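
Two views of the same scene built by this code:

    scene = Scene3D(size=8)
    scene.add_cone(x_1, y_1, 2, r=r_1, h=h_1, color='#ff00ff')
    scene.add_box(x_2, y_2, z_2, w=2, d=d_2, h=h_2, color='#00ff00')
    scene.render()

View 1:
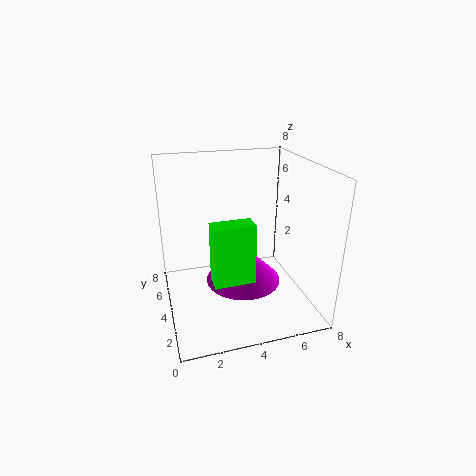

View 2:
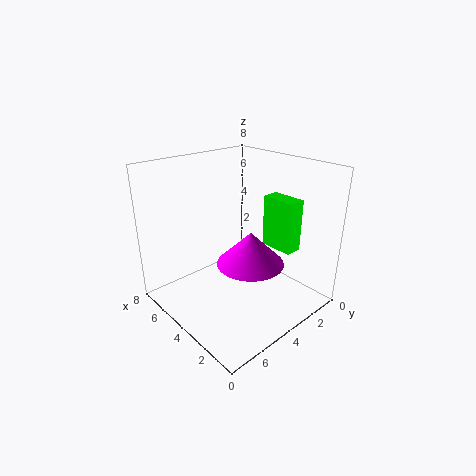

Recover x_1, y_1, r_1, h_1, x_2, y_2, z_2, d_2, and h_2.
x_1 = 4; y_1 = 3; r_1 = 2; h_1 = 2; x_2 = 2; y_2 = 1; z_2 = 3; d_2 = 1; h_2 = 3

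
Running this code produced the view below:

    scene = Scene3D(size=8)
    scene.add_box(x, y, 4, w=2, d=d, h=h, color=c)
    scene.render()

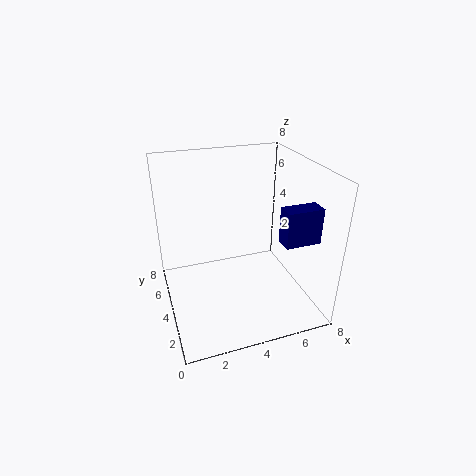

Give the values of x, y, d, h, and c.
x = 6; y = 2; d = 1; h = 2; c = 'navy'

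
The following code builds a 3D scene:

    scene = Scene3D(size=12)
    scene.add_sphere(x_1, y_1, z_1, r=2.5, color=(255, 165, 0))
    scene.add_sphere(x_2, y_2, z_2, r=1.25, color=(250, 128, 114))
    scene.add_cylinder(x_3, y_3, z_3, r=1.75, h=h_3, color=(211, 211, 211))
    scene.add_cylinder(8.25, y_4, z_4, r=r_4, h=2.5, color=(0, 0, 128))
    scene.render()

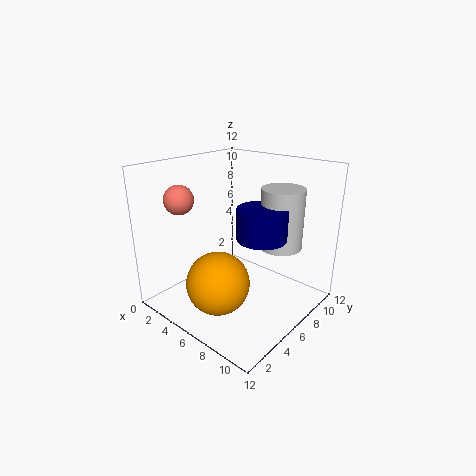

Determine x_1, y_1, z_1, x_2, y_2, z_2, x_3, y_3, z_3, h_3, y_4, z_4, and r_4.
x_1 = 6.5
y_1 = 3
z_1 = 3.25
x_2 = 1.75
y_2 = 3.5
z_2 = 9
x_3 = 8.75
y_3 = 8.25
z_3 = 5.25
h_3 = 5
y_4 = 6.25
z_4 = 6.5
r_4 = 2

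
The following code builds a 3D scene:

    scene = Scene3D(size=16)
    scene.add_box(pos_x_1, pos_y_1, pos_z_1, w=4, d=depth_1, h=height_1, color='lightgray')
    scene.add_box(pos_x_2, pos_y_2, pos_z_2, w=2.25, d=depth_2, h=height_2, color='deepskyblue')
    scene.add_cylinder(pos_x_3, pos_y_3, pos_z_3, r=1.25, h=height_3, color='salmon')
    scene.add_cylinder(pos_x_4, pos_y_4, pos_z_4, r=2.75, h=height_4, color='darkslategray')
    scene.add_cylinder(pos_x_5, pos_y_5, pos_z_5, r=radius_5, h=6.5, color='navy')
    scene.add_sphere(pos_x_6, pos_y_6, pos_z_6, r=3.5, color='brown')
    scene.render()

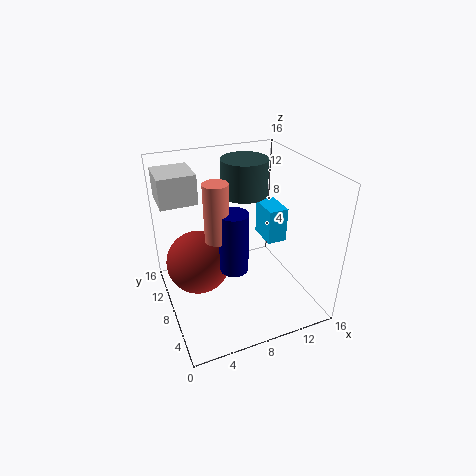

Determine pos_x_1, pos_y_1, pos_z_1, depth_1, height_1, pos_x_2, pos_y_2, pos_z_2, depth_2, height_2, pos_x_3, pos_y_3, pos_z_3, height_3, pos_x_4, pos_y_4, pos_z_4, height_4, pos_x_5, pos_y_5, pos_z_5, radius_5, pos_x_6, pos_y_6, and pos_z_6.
pos_x_1 = 0.25
pos_y_1 = 9.75
pos_z_1 = 12
depth_1 = 4.25
height_1 = 3.25
pos_x_2 = 11.5
pos_y_2 = 7.25
pos_z_2 = 6.75
depth_2 = 3.5
height_2 = 4
pos_x_3 = 5
pos_y_3 = 6.25
pos_z_3 = 9.5
height_3 = 6
pos_x_4 = 10.5
pos_y_4 = 12
pos_z_4 = 11.25
height_4 = 4.25
pos_x_5 = 6.5
pos_y_5 = 5.5
pos_z_5 = 6
radius_5 = 1.5
pos_x_6 = 3.5
pos_y_6 = 8.75
pos_z_6 = 5.5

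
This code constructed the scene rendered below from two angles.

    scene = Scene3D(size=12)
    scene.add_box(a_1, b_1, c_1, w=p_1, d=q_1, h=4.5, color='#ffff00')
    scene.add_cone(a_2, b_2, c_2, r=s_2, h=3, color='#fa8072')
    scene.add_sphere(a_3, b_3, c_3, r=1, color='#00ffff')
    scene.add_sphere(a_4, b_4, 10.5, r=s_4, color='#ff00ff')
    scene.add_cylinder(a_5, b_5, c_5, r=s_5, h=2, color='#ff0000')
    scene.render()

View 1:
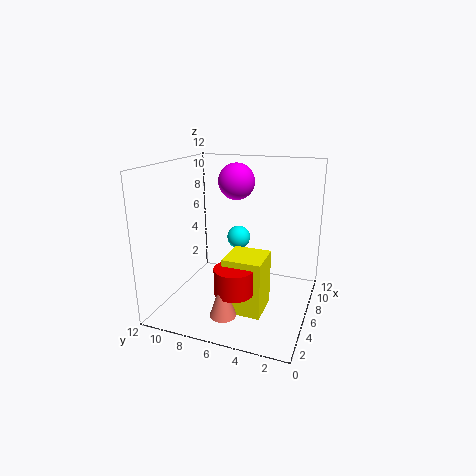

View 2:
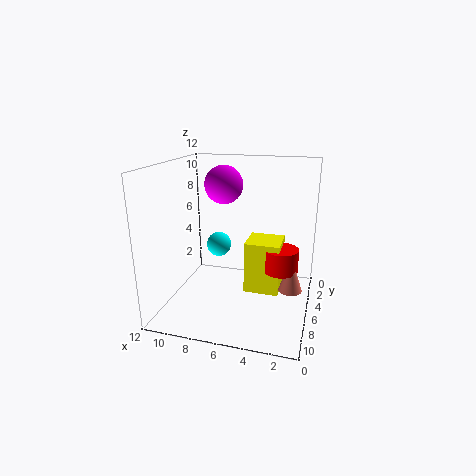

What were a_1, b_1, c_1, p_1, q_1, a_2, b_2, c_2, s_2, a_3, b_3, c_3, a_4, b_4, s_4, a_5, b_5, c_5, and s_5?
a_1 = 2.5; b_1 = 3; c_1 = 1; p_1 = 3; q_1 = 3; a_2 = 1.5; b_2 = 5.5; c_2 = 1.5; s_2 = 1; a_3 = 7.5; b_3 = 6.5; c_3 = 5.5; a_4 = 7; b_4 = 6.5; s_4 = 1.5; a_5 = 2.5; b_5 = 5; c_5 = 3; s_5 = 1.5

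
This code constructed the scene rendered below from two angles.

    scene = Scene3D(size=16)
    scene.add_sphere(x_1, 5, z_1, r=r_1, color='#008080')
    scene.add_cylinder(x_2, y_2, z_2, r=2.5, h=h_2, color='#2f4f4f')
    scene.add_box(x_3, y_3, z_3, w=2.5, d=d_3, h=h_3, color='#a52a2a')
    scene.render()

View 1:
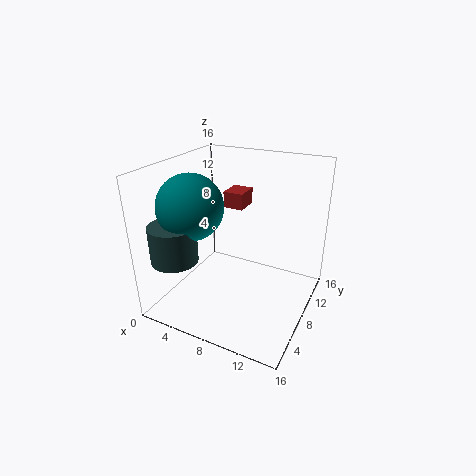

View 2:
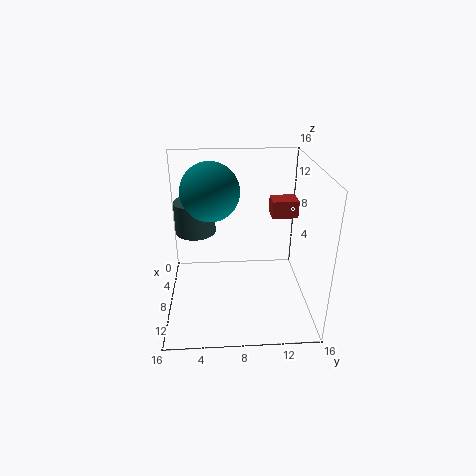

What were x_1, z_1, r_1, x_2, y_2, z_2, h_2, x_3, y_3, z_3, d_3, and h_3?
x_1 = 4; z_1 = 12; r_1 = 3.5; x_2 = 3; y_2 = 3; z_2 = 6.5; h_2 = 4; x_3 = 4; y_3 = 12; z_3 = 9.5; d_3 = 3; h_3 = 2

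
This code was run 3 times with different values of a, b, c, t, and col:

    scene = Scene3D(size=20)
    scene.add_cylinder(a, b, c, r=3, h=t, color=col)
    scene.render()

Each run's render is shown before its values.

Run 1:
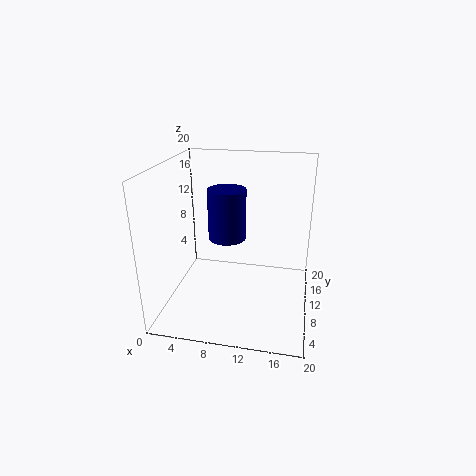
a = 7
b = 16
c = 7
t = 8
col = 'navy'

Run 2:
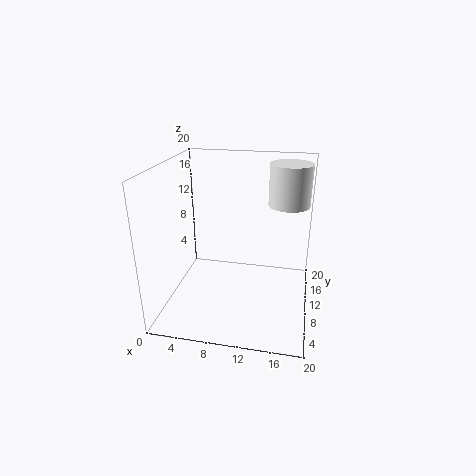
a = 16.5
b = 15
c = 13.5
t = 6
col = 'white'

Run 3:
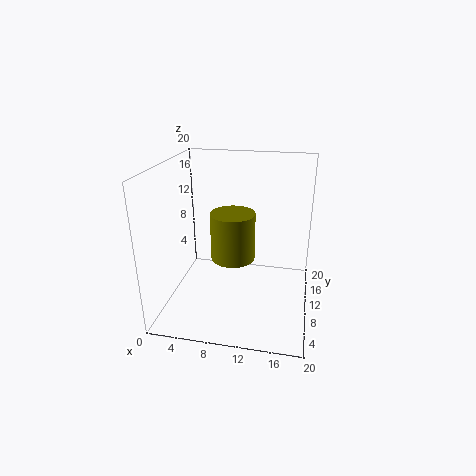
a = 9.5
b = 9
c = 7.5
t = 6.5
col = 'olive'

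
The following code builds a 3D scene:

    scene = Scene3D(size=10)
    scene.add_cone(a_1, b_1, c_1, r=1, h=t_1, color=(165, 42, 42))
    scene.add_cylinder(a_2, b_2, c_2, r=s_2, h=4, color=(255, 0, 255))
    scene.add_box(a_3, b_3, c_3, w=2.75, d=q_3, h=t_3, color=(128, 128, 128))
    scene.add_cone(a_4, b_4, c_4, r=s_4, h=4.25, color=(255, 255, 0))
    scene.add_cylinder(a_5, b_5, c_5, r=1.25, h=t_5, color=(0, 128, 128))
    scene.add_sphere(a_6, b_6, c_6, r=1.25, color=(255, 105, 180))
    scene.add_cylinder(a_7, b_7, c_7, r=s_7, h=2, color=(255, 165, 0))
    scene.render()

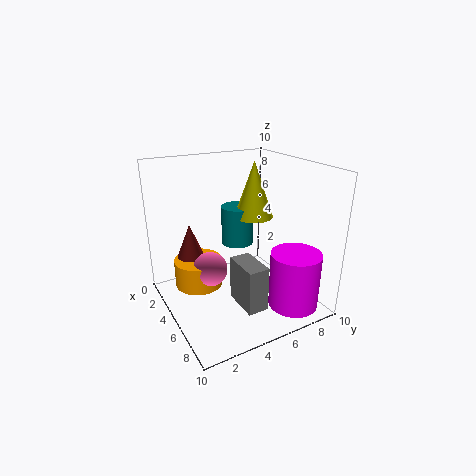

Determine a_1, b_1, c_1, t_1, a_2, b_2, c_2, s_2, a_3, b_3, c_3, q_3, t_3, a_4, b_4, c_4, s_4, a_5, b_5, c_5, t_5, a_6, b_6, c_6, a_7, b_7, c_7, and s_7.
a_1 = 2.25, b_1 = 2.5, c_1 = 3, t_1 = 2.5, a_2 = 7.75, b_2 = 8, c_2 = 0.25, s_2 = 1.75, a_3 = 4.75, b_3 = 4.5, c_3 = 0.25, q_3 = 1.5, t_3 = 3.25, a_4 = 3, b_4 = 7.5, c_4 = 5.5, s_4 = 1.5, a_5 = 2.25, b_5 = 6.5, c_5 = 3.25, t_5 = 3, a_6 = 4, b_6 = 3.25, c_6 = 2.5, a_7 = 3, b_7 = 2.75, c_7 = 1, s_7 = 1.75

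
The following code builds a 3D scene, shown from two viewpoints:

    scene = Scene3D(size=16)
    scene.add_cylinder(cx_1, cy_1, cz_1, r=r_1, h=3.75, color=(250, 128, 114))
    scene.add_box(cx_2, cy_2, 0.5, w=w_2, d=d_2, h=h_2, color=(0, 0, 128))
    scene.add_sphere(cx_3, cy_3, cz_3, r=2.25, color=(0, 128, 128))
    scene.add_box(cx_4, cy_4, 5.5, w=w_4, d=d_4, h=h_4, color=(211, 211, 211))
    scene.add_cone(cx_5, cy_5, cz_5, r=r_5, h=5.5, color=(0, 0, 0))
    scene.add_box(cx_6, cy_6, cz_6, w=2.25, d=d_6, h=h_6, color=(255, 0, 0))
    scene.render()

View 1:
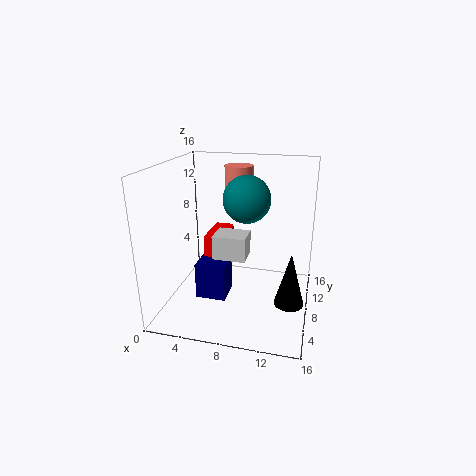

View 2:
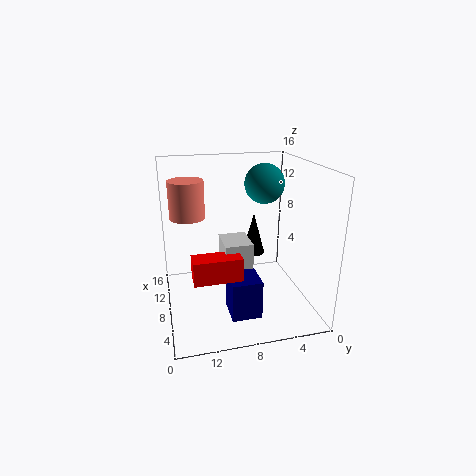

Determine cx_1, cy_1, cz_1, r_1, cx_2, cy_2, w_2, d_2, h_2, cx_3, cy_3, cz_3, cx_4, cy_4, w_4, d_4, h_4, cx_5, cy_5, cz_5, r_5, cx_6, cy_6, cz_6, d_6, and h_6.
cx_1 = 6.75
cy_1 = 13.5
cz_1 = 11.25
r_1 = 1.75
cx_2 = 3.25
cy_2 = 6.5
w_2 = 3.5
d_2 = 3.25
h_2 = 4.25
cx_3 = 9.75
cy_3 = 4.5
cz_3 = 13.5
cx_4 = 5.25
cy_4 = 7
w_4 = 3.75
d_4 = 3
h_4 = 2.75
cx_5 = 14.25
cy_5 = 4.25
cz_5 = 3
r_5 = 1.5
cx_6 = 3.75
cy_6 = 8.5
cz_6 = 5
d_6 = 5
h_6 = 2.5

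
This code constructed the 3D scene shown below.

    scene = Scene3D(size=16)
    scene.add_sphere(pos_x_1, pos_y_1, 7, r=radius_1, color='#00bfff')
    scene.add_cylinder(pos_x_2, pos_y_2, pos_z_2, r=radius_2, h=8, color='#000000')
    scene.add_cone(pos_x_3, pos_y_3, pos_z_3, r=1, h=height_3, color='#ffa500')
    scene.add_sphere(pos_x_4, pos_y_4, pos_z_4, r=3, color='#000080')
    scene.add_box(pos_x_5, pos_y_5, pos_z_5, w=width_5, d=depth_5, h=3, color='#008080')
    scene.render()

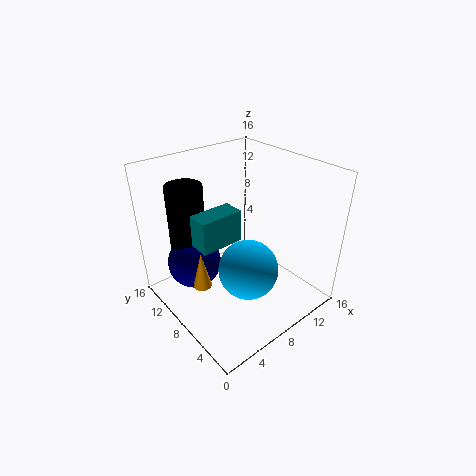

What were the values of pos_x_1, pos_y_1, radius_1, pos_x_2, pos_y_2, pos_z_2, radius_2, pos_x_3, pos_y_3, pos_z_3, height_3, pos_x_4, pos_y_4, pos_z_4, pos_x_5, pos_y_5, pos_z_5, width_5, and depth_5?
pos_x_1 = 6
pos_y_1 = 4
radius_1 = 3
pos_x_2 = 4
pos_y_2 = 12
pos_z_2 = 6
radius_2 = 2
pos_x_3 = 3
pos_y_3 = 8
pos_z_3 = 4
height_3 = 4
pos_x_4 = 4
pos_y_4 = 11
pos_z_4 = 5
pos_x_5 = 1
pos_y_5 = 4
pos_z_5 = 11
width_5 = 4
depth_5 = 2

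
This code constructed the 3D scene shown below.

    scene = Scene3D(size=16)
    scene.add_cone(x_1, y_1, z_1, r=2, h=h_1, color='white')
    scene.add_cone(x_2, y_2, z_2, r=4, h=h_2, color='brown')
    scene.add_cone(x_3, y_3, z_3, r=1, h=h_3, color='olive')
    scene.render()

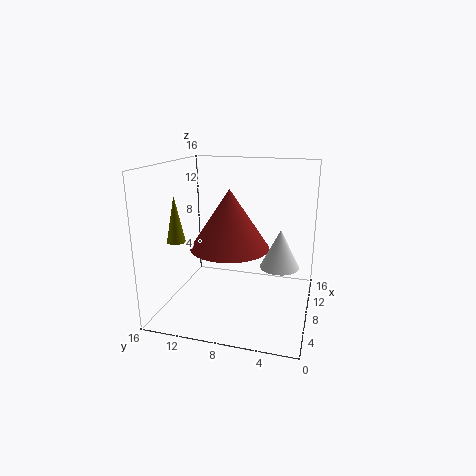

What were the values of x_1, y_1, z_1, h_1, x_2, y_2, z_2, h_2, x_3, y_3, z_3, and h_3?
x_1 = 6
y_1 = 3
z_1 = 6
h_1 = 4
x_2 = 5
y_2 = 8
z_2 = 8
h_2 = 6
x_3 = 5
y_3 = 14
z_3 = 8
h_3 = 5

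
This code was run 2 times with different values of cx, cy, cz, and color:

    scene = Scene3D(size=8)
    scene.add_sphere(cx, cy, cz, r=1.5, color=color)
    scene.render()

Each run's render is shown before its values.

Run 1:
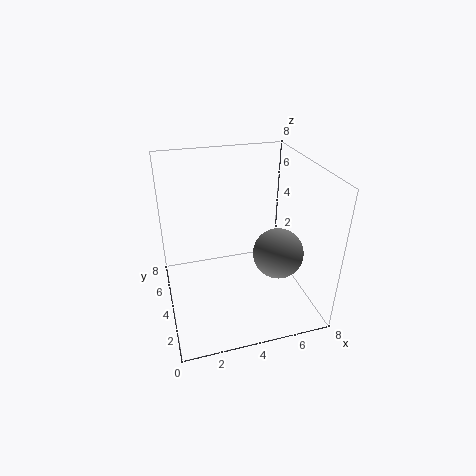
cx = 6.5, cy = 4, cz = 2.5, color = 'gray'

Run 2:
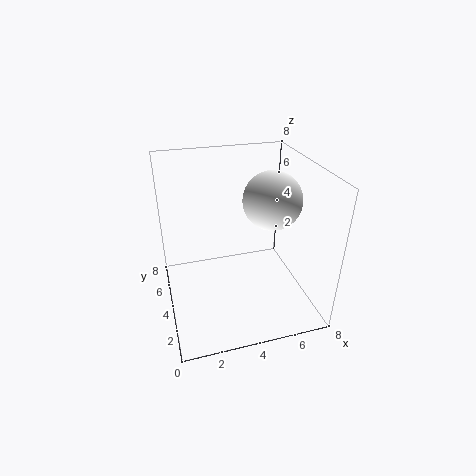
cx = 5.5, cy = 3, cz = 6.5, color = 'white'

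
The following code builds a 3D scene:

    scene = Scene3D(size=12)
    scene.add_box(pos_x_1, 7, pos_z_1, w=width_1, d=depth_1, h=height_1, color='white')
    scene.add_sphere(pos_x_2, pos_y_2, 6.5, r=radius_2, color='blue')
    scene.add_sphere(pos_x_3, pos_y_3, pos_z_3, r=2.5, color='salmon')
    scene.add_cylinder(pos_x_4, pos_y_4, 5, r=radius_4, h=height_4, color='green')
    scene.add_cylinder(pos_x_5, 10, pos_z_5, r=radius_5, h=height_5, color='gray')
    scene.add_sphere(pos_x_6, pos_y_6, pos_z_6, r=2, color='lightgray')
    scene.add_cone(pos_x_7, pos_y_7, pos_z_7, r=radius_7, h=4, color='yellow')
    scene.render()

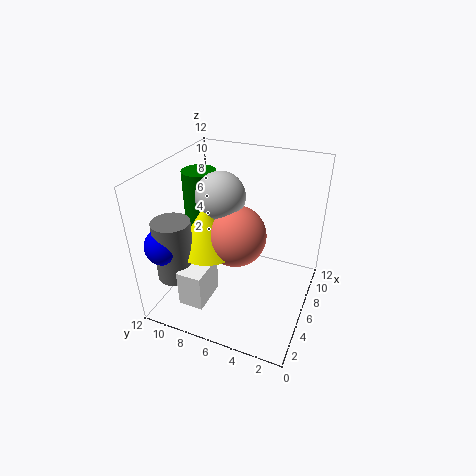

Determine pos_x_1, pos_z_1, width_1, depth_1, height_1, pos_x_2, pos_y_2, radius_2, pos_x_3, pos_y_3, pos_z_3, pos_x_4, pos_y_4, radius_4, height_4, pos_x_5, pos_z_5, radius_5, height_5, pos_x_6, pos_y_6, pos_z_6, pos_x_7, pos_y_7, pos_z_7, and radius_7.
pos_x_1 = 1
pos_z_1 = 2
width_1 = 3
depth_1 = 2
height_1 = 3
pos_x_2 = 2
pos_y_2 = 10.5
radius_2 = 1.5
pos_x_3 = 5.5
pos_y_3 = 6
pos_z_3 = 6.5
pos_x_4 = 8
pos_y_4 = 10.5
radius_4 = 1.5
height_4 = 5.5
pos_x_5 = 2.5
pos_z_5 = 3.5
radius_5 = 1.5
height_5 = 5
pos_x_6 = 6
pos_y_6 = 7.5
pos_z_6 = 9.5
pos_x_7 = 4.5
pos_y_7 = 8
pos_z_7 = 5.5
radius_7 = 2.5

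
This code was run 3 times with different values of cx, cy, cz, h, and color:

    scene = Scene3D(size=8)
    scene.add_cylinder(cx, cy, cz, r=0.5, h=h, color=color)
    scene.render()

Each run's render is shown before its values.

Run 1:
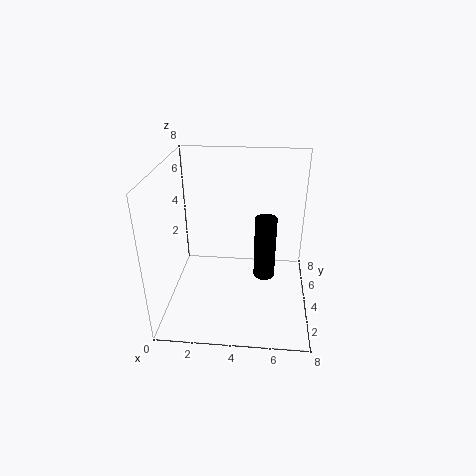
cx = 5.5; cy = 1.5; cz = 3.5; h = 3; color = 'black'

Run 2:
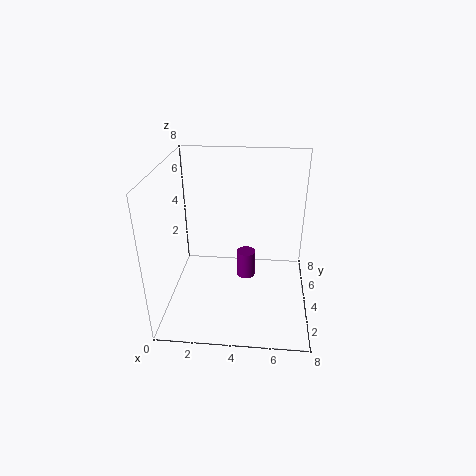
cx = 4.5; cy = 3.5; cz = 2; h = 1.5; color = 'purple'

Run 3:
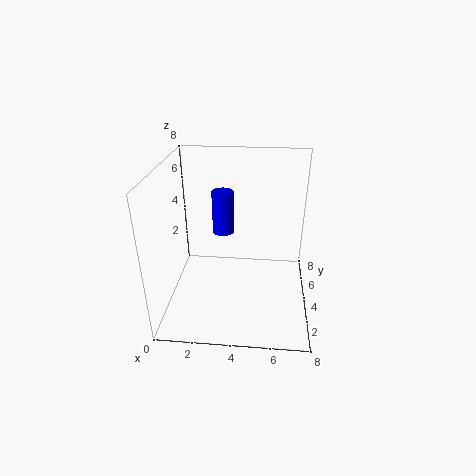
cx = 3.5; cy = 2; cz = 5.5; h = 2; color = 'blue'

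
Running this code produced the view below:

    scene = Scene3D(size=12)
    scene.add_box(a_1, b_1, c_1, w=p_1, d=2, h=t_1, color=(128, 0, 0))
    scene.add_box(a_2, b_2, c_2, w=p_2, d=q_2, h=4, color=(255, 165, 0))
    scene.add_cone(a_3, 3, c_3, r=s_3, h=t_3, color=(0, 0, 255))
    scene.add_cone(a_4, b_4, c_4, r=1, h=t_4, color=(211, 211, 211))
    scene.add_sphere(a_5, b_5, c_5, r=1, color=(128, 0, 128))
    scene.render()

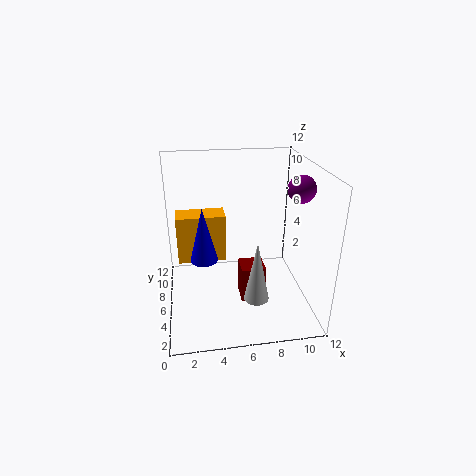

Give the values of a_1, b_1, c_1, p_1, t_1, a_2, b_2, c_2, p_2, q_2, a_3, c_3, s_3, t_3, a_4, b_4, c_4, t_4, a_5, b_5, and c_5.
a_1 = 6, b_1 = 4, c_1 = 1, p_1 = 2, t_1 = 3, a_2 = 1, b_2 = 6, c_2 = 4, p_2 = 4, q_2 = 2, a_3 = 3, c_3 = 6, s_3 = 1, t_3 = 4, a_4 = 7, b_4 = 3, c_4 = 2, t_4 = 5, a_5 = 10, b_5 = 3, c_5 = 11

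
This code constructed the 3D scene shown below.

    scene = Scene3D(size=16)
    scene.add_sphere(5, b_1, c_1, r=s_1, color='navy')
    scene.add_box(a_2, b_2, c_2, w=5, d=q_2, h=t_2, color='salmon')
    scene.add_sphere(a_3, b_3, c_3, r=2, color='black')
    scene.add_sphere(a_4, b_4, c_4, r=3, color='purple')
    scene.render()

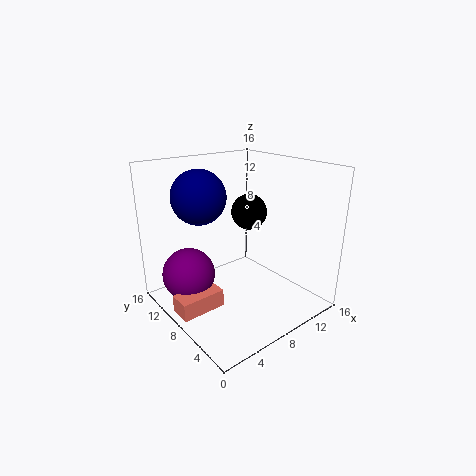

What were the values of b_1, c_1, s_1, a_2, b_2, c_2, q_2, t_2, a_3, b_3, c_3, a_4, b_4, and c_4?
b_1 = 11
c_1 = 12.5
s_1 = 3
a_2 = 0.5
b_2 = 7.5
c_2 = 0.5
q_2 = 2.5
t_2 = 2
a_3 = 10
b_3 = 8.5
c_3 = 10.5
a_4 = 3.5
b_4 = 11.5
c_4 = 3.5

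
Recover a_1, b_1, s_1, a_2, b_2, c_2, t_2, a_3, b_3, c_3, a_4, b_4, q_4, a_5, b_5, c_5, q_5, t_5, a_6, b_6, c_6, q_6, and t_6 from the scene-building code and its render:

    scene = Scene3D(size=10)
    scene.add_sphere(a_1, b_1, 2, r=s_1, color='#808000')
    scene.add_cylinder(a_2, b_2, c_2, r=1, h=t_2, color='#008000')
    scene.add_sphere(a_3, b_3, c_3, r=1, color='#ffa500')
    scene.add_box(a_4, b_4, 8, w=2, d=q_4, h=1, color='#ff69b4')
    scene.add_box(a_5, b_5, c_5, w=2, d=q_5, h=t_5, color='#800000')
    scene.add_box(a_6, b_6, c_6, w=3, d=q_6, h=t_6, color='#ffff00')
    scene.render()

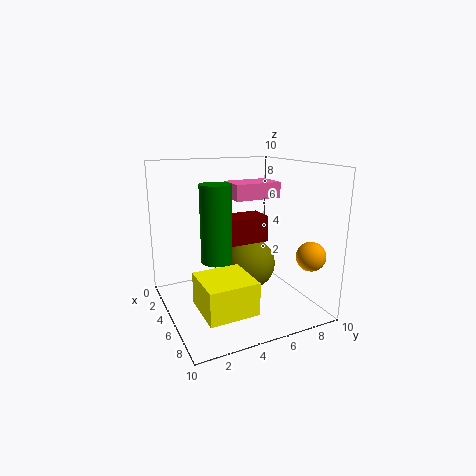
a_1 = 3; b_1 = 7; s_1 = 2; a_2 = 6; b_2 = 3; c_2 = 4; t_2 = 5; a_3 = 8; b_3 = 9; c_3 = 4; a_4 = 5; b_4 = 4; q_4 = 3; a_5 = 2; b_5 = 5; c_5 = 4; q_5 = 3; t_5 = 2; a_6 = 7; b_6 = 1; c_6 = 2; q_6 = 3; t_6 = 2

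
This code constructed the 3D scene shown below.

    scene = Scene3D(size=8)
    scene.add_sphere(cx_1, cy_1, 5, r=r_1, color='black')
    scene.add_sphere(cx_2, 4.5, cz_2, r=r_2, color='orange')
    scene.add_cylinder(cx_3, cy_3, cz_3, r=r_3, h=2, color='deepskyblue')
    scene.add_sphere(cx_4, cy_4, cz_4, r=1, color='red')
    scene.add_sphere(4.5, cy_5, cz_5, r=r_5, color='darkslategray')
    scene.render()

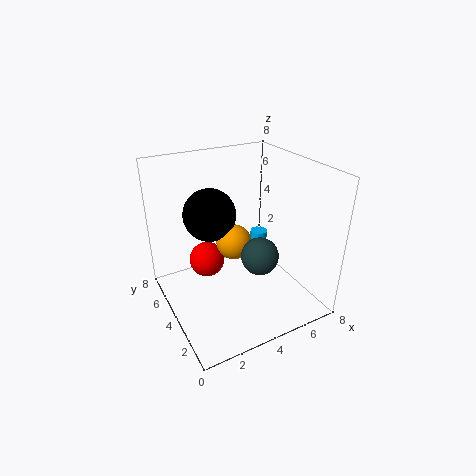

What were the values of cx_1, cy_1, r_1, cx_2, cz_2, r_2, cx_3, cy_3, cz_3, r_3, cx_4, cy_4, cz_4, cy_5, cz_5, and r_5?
cx_1 = 3; cy_1 = 5.5; r_1 = 1.5; cx_2 = 4; cz_2 = 3.5; r_2 = 1; cx_3 = 6; cy_3 = 5; cz_3 = 1.5; r_3 = 0.5; cx_4 = 2.5; cy_4 = 5; cz_4 = 2.5; cy_5 = 2.5; cz_5 = 3.5; r_5 = 1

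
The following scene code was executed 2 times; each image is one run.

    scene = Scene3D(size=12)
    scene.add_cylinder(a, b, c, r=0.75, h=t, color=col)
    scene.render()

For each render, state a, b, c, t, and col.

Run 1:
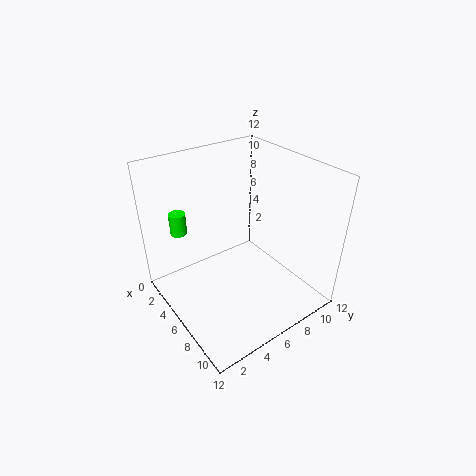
a = 1; b = 3; c = 5; t = 2; col = 'lime'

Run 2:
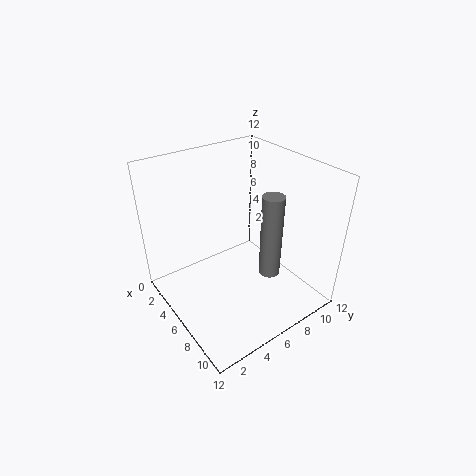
a = 10.5; b = 5.5; c = 5.75; t = 6; col = 'gray'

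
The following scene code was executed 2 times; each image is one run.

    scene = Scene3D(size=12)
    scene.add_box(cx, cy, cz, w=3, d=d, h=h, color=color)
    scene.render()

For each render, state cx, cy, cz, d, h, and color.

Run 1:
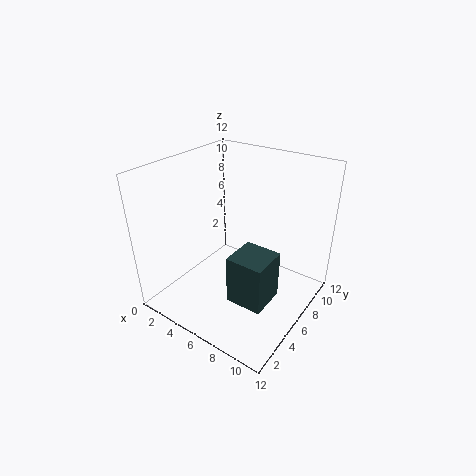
cx = 7; cy = 3; cz = 2; d = 3; h = 4; color = 'darkslategray'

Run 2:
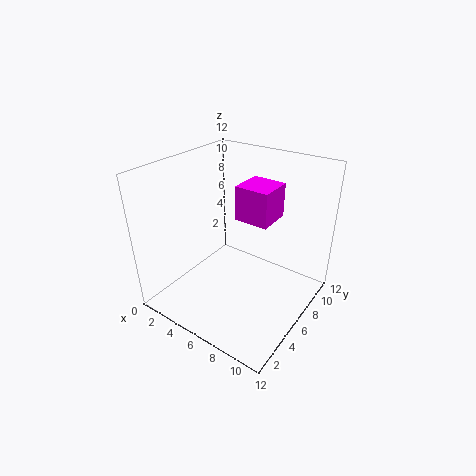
cx = 5; cy = 7; cz = 7; d = 3; h = 3; color = 'magenta'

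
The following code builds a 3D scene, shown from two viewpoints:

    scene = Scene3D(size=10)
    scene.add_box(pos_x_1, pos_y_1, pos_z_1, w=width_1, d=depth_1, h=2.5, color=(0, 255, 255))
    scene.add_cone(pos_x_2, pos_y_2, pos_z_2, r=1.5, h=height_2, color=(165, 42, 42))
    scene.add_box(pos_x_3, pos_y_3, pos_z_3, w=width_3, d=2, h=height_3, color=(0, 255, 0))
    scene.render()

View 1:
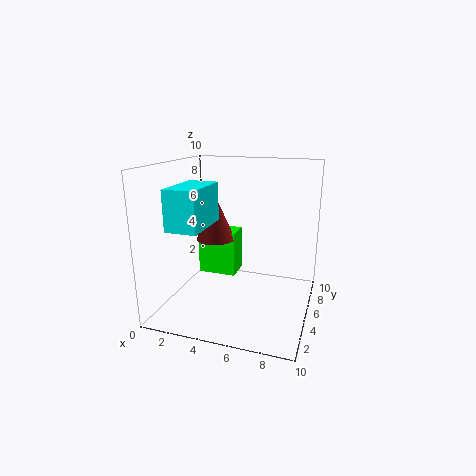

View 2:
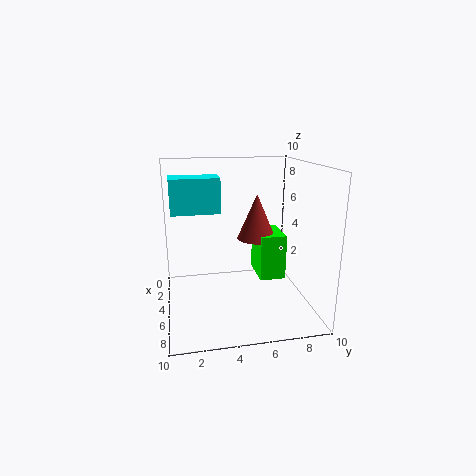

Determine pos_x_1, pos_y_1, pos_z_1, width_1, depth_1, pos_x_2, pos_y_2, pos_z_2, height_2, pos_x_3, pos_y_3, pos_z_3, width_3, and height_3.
pos_x_1 = 2
pos_y_1 = 0.5
pos_z_1 = 6.5
width_1 = 2
depth_1 = 3.5
pos_x_2 = 2.5
pos_y_2 = 7
pos_z_2 = 4
height_2 = 3.5
pos_x_3 = 1
pos_y_3 = 7
pos_z_3 = 1
width_3 = 3
height_3 = 3.5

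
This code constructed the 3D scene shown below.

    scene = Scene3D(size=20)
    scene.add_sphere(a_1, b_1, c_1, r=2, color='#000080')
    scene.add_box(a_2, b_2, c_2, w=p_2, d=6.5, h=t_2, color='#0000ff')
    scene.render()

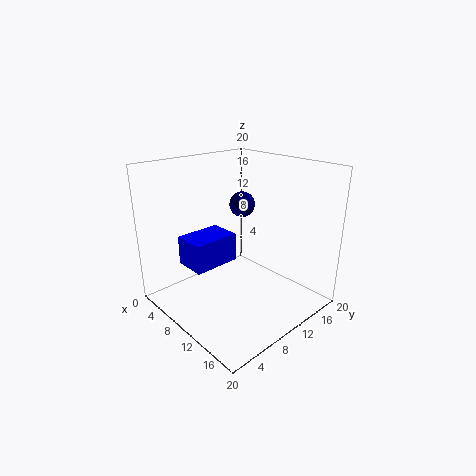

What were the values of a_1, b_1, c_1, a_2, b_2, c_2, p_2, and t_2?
a_1 = 5, b_1 = 15.5, c_1 = 12.5, a_2 = 5, b_2 = 3.5, c_2 = 6.5, p_2 = 4.5, t_2 = 4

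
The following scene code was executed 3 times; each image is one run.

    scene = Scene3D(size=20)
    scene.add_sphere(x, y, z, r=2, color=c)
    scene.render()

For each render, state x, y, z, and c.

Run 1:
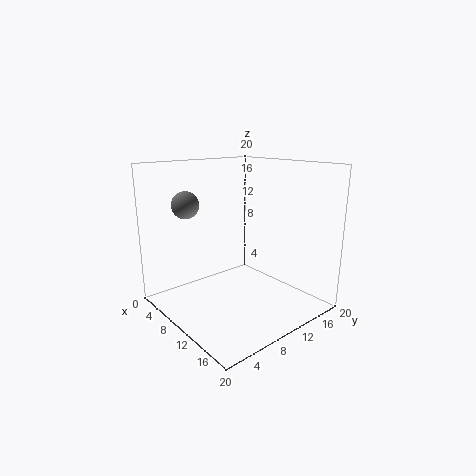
x = 3; y = 6; z = 14; c = 'gray'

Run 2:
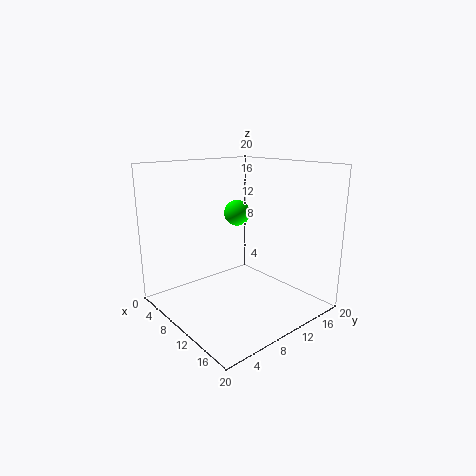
x = 5; y = 14; z = 12; c = 'lime'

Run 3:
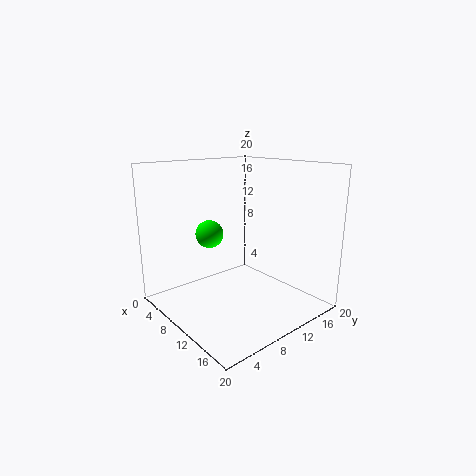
x = 6; y = 8; z = 10; c = 'lime'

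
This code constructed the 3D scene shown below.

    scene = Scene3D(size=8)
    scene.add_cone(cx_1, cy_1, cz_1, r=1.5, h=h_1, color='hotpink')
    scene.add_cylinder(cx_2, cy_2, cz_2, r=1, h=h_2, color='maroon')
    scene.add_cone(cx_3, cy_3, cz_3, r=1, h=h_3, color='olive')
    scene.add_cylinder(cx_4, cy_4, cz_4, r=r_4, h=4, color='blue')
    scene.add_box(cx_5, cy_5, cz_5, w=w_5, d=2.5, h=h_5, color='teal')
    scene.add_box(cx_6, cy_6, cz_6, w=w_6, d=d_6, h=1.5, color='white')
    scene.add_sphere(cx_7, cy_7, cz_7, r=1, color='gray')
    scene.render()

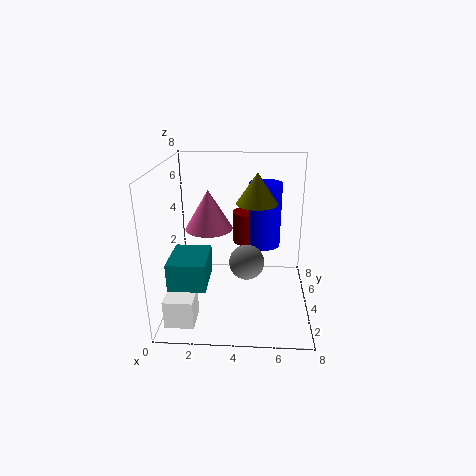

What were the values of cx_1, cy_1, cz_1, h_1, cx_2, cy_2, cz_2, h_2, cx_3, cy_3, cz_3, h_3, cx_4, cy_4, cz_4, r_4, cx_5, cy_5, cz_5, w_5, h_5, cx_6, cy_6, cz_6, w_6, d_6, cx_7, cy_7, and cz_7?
cx_1 = 2, cy_1 = 6.5, cz_1 = 3.5, h_1 = 2.5, cx_2 = 4.5, cy_2 = 7, cz_2 = 2.5, h_2 = 2, cx_3 = 5, cy_3 = 2.5, cz_3 = 6.5, h_3 = 1.5, cx_4 = 5.5, cy_4 = 6.5, cz_4 = 2.5, r_4 = 1, cx_5 = 0.5, cy_5 = 1.5, cz_5 = 2, w_5 = 2, h_5 = 1.5, cx_6 = 0.5, cy_6 = 0.5, cz_6 = 0.5, w_6 = 1.5, d_6 = 1.5, cx_7 = 4.5, cy_7 = 4, cz_7 = 2.5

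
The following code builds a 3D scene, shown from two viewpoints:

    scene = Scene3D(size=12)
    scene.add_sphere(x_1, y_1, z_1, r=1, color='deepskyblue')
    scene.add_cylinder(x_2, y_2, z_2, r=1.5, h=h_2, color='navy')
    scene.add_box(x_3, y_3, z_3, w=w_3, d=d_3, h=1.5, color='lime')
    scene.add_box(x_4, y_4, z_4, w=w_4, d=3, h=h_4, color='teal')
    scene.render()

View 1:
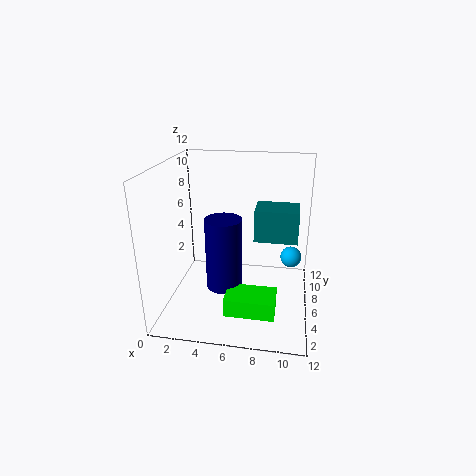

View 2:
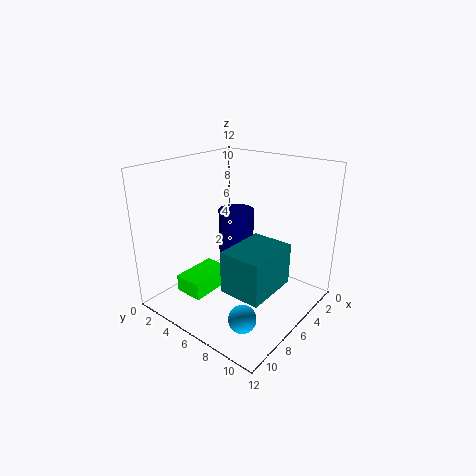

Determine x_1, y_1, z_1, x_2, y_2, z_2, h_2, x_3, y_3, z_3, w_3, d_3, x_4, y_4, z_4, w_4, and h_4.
x_1 = 10.5, y_1 = 10, z_1 = 2.5, x_2 = 5, y_2 = 5, z_2 = 2, h_2 = 6, x_3 = 5.5, y_3 = 2, z_3 = 1, w_3 = 4, d_3 = 2.5, x_4 = 7, y_4 = 8.5, z_4 = 4.5, w_4 = 4, h_4 = 3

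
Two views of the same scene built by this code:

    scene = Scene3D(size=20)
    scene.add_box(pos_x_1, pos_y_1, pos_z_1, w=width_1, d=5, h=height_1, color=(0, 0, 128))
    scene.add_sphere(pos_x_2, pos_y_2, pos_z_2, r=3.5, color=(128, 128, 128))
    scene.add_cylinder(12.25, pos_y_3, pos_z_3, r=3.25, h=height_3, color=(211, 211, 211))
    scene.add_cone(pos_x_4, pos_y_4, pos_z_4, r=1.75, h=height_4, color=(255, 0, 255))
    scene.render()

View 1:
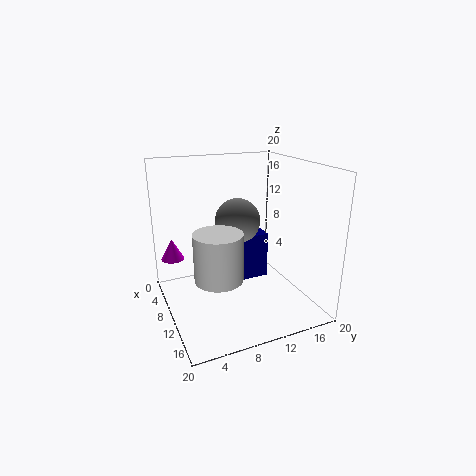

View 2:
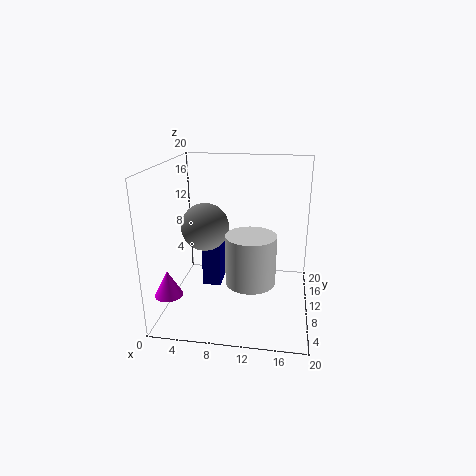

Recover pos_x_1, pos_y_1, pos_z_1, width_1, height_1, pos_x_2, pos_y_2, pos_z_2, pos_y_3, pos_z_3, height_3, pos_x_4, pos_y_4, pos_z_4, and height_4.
pos_x_1 = 4.25, pos_y_1 = 11.5, pos_z_1 = 1.25, width_1 = 2.75, height_1 = 7.25, pos_x_2 = 4.75, pos_y_2 = 12.25, pos_z_2 = 10.5, pos_y_3 = 6.25, pos_z_3 = 5.5, height_3 = 6.5, pos_x_4 = 2.5, pos_y_4 = 2.25, pos_z_4 = 5, height_4 = 3.25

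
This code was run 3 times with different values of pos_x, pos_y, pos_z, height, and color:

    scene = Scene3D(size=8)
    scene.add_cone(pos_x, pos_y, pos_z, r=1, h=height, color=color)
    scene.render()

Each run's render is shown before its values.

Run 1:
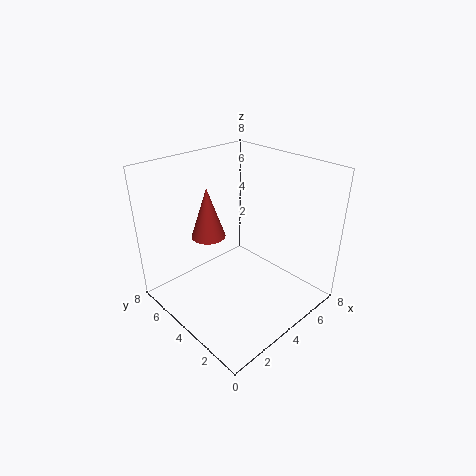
pos_x = 3.5
pos_y = 6
pos_z = 3.5
height = 3
color = 'brown'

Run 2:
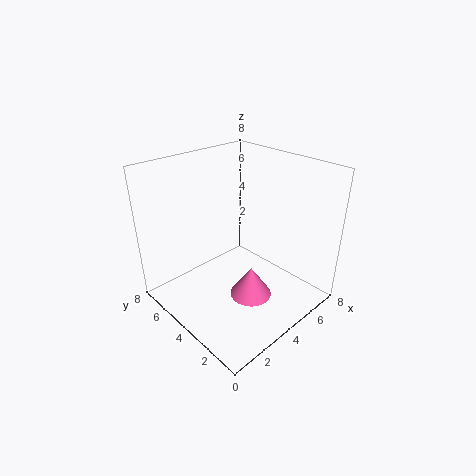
pos_x = 2.5
pos_y = 1.5
pos_z = 2.5
height = 1.5
color = 'hotpink'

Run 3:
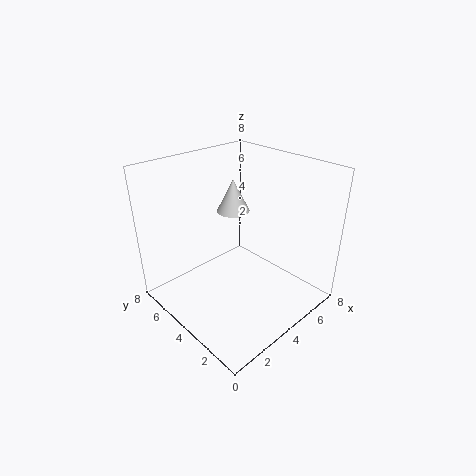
pos_x = 5.5
pos_y = 6
pos_z = 4.5
height = 2
color = 'lightgray'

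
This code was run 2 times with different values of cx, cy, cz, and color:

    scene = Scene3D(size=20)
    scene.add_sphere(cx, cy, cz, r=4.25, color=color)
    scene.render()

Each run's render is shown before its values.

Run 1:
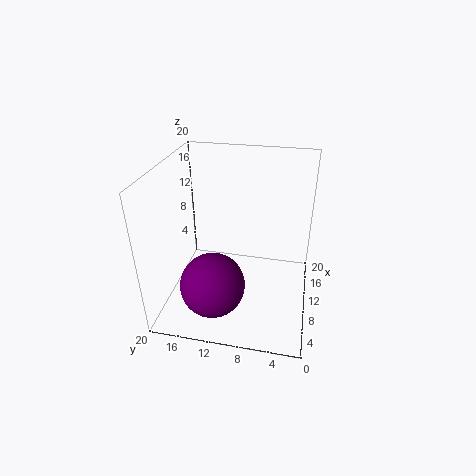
cx = 4.5; cy = 12.25; cz = 5.75; color = 'purple'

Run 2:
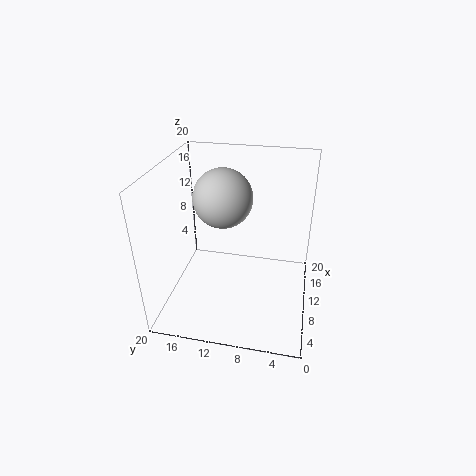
cx = 12.75; cy = 12.75; cz = 14.5; color = 'lightgray'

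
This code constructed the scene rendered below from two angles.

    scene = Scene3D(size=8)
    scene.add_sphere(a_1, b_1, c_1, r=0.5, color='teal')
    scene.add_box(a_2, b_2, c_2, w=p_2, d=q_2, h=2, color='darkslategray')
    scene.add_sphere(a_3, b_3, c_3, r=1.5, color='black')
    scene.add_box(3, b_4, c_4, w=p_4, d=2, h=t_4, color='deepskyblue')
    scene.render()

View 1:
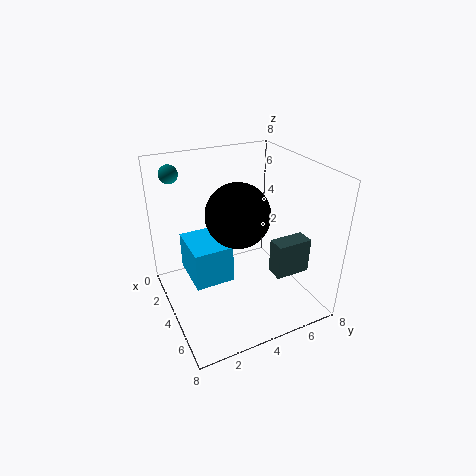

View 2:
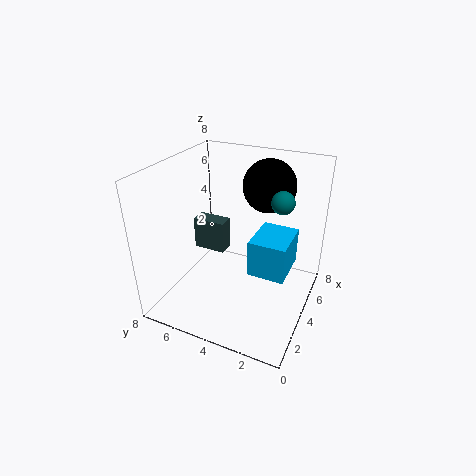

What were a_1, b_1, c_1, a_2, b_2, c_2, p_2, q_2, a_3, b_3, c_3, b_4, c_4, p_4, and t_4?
a_1 = 2; b_1 = 1; c_1 = 7.5; a_2 = 5; b_2 = 5.5; c_2 = 2; p_2 = 1; q_2 = 2; a_3 = 6; b_3 = 3; c_3 = 6.5; b_4 = 1; c_4 = 2.5; p_4 = 2.5; t_4 = 2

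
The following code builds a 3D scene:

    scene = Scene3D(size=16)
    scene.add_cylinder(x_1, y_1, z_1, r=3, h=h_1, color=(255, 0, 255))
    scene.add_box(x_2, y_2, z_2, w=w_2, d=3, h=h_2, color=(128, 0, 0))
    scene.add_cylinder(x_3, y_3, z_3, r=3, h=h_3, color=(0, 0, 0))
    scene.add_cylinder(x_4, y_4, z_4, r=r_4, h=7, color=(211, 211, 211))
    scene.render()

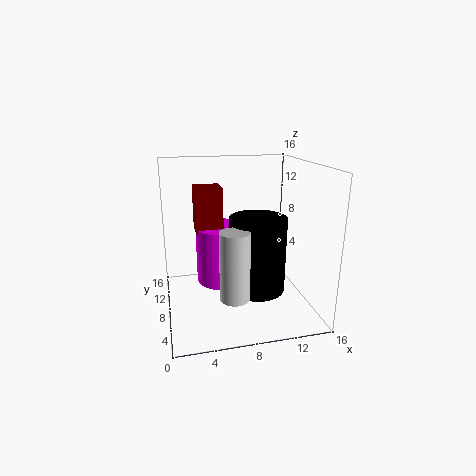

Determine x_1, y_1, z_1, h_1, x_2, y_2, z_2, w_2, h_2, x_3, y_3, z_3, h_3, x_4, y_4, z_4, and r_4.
x_1 = 6.5; y_1 = 9.5; z_1 = 2.5; h_1 = 6.5; x_2 = 3.5; y_2 = 8.5; z_2 = 8.5; w_2 = 3; h_2 = 5; x_3 = 9.5; y_3 = 5.5; z_3 = 3; h_3 = 8; x_4 = 6.5; y_4 = 3; z_4 = 3.5; r_4 = 1.5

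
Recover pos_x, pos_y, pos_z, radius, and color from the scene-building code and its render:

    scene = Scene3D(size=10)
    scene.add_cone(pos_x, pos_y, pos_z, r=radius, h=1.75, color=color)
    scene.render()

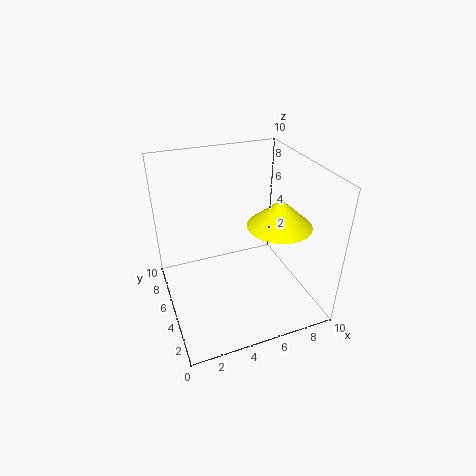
pos_x = 6.75, pos_y = 2.5, pos_z = 7, radius = 2, color = 'yellow'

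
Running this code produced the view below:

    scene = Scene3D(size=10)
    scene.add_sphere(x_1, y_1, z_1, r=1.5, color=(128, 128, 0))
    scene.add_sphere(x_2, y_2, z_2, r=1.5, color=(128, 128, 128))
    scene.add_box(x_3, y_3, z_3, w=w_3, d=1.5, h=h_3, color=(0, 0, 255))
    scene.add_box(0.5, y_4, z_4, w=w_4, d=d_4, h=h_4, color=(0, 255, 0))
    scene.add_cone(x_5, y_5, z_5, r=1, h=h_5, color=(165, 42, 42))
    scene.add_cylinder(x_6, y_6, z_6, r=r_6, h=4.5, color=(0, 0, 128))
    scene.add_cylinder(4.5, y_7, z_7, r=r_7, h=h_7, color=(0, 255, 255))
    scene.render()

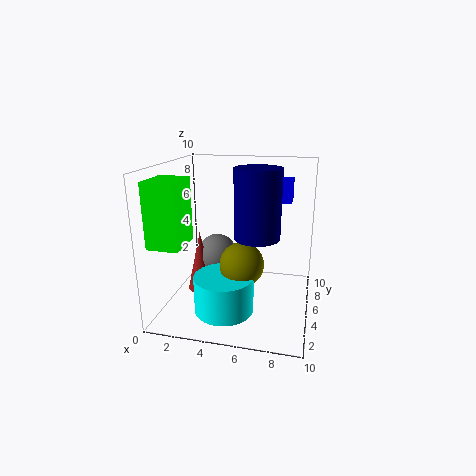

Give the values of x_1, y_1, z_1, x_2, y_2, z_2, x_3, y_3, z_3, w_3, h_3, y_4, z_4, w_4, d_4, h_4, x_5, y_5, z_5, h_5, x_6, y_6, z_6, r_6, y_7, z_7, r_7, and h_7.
x_1 = 5.5
y_1 = 4
z_1 = 3.5
x_2 = 3
y_2 = 6.5
z_2 = 3
x_3 = 6.5
y_3 = 5.5
z_3 = 7.5
w_3 = 2
h_3 = 1.5
y_4 = 0.5
z_4 = 5.5
w_4 = 2
d_4 = 2.5
h_4 = 4
x_5 = 2
y_5 = 5.5
z_5 = 0.5
h_5 = 4.5
x_6 = 6.5
y_6 = 4
z_6 = 5.5
r_6 = 1.5
y_7 = 3
z_7 = 0.5
r_7 = 2
h_7 = 2.5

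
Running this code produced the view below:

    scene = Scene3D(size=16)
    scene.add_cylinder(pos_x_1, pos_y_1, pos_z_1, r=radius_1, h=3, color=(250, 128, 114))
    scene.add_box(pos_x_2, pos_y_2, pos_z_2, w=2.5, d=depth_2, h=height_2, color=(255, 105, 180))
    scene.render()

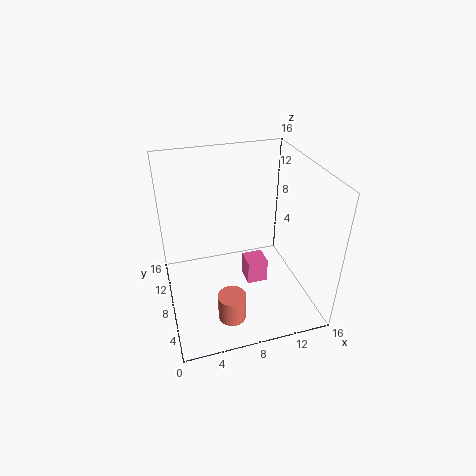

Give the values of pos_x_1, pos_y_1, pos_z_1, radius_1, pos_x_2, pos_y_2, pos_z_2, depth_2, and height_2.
pos_x_1 = 6
pos_y_1 = 3.5
pos_z_1 = 1
radius_1 = 1.5
pos_x_2 = 9.5
pos_y_2 = 8.5
pos_z_2 = 0.5
depth_2 = 2.5
height_2 = 3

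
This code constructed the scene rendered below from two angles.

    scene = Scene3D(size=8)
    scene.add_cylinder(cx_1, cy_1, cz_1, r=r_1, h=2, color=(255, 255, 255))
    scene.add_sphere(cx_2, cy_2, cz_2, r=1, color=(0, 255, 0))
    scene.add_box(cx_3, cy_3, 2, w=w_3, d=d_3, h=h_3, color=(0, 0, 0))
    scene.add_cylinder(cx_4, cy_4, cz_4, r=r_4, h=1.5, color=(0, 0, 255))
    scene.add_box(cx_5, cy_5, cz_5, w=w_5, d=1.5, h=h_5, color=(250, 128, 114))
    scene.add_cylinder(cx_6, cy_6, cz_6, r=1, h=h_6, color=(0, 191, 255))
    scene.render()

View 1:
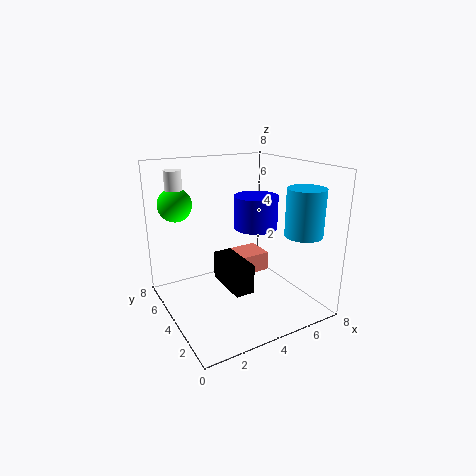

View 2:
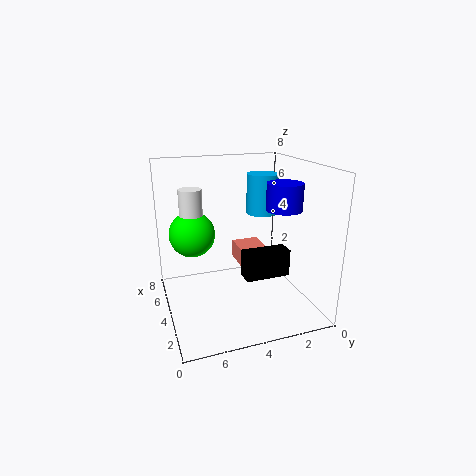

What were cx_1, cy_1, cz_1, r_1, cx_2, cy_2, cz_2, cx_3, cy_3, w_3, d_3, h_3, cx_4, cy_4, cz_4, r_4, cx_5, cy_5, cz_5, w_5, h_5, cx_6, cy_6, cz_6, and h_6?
cx_1 = 1.5; cy_1 = 7; cz_1 = 5.5; r_1 = 0.5; cx_2 = 1.5; cy_2 = 7; cz_2 = 5.5; cx_3 = 2.5; cy_3 = 1.5; w_3 = 1; d_3 = 2.5; h_3 = 1.5; cx_4 = 3.5; cy_4 = 1.5; cz_4 = 5.5; r_4 = 1; cx_5 = 3.5; cy_5 = 2.5; cz_5 = 2.5; w_5 = 1.5; h_5 = 1; cx_6 = 6.5; cy_6 = 1.5; cz_6 = 4.5; h_6 = 2.5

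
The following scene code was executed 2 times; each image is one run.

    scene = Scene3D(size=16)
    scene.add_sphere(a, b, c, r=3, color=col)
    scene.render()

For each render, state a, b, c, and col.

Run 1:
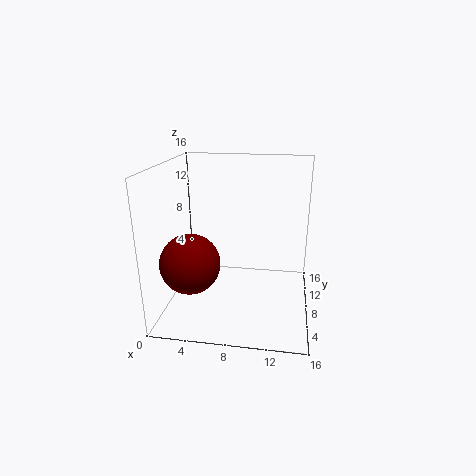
a = 4; b = 3; c = 7; col = 'maroon'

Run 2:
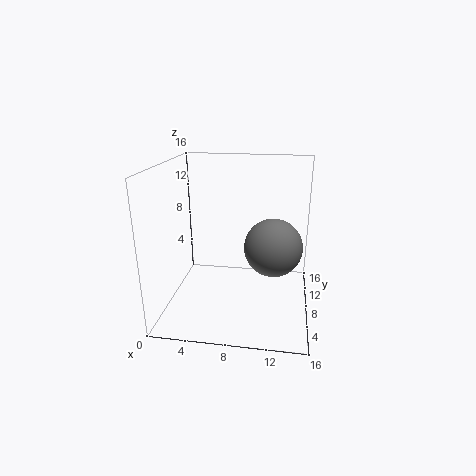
a = 12; b = 6; c = 8; col = 'gray'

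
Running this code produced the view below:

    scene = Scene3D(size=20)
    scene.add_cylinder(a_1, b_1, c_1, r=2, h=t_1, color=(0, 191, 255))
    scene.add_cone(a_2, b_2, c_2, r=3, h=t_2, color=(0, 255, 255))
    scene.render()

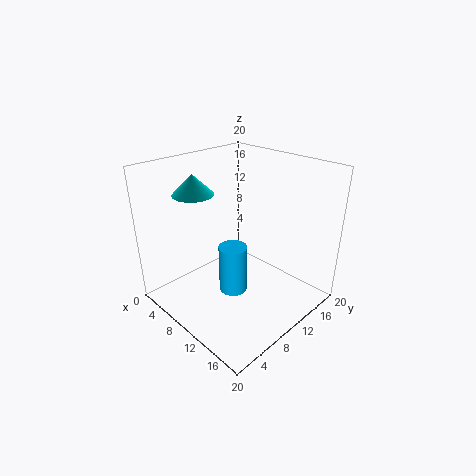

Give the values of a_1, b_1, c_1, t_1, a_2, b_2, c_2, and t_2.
a_1 = 10
b_1 = 9
c_1 = 2
t_1 = 7
a_2 = 3
b_2 = 8
c_2 = 15
t_2 = 3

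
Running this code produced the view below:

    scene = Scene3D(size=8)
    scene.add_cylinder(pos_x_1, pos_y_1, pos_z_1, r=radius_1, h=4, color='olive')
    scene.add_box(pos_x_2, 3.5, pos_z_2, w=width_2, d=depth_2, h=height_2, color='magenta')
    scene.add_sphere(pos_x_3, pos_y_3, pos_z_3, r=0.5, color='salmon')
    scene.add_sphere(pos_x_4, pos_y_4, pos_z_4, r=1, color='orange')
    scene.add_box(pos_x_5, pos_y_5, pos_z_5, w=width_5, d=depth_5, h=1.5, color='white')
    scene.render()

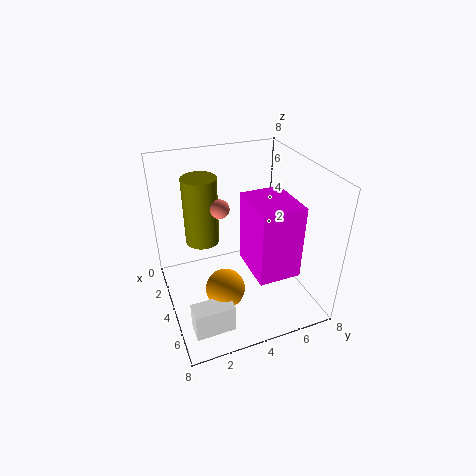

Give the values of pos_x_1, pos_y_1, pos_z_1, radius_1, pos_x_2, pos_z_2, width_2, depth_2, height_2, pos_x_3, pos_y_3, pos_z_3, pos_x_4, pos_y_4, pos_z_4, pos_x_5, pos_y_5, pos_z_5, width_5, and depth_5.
pos_x_1 = 2
pos_y_1 = 2.5
pos_z_1 = 3
radius_1 = 1
pos_x_2 = 5.5
pos_z_2 = 4
width_2 = 2.5
depth_2 = 2
height_2 = 3.5
pos_x_3 = 4
pos_y_3 = 3
pos_z_3 = 6
pos_x_4 = 6
pos_y_4 = 2.5
pos_z_4 = 2.5
pos_x_5 = 6.5
pos_y_5 = 0.5
pos_z_5 = 1
width_5 = 1
depth_5 = 2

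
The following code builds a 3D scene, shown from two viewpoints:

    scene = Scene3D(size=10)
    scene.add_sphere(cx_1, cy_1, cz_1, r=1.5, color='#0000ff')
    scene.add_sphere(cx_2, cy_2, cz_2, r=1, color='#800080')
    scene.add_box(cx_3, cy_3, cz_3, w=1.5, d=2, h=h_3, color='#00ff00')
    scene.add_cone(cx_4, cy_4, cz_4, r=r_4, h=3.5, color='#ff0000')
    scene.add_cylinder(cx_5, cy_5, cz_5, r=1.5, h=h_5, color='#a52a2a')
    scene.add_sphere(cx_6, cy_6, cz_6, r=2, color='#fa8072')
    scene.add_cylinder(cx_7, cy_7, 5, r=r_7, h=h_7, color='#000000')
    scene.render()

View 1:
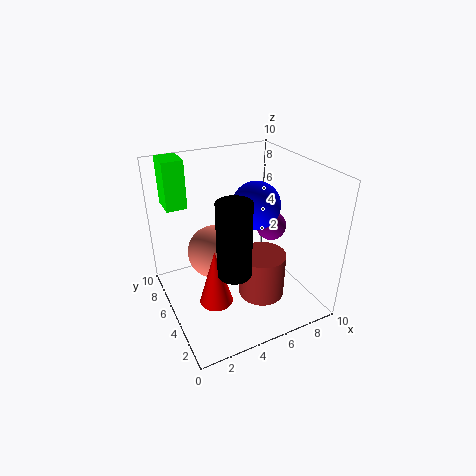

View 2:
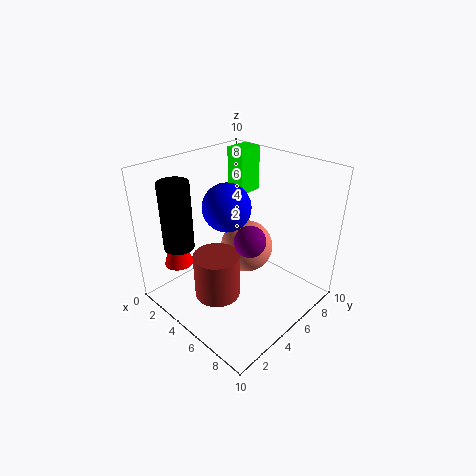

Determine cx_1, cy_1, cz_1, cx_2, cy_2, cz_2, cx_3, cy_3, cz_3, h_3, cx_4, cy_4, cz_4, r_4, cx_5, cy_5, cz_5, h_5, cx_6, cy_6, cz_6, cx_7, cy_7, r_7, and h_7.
cx_1 = 5.5, cy_1 = 3.5, cz_1 = 8, cx_2 = 7, cy_2 = 4, cz_2 = 6, cx_3 = 1, cy_3 = 8, cz_3 = 6.5, h_3 = 3.5, cx_4 = 2, cy_4 = 2, cz_4 = 3, r_4 = 1, cx_5 = 5.5, cy_5 = 2.5, cz_5 = 2, h_5 = 3, cx_6 = 4, cy_6 = 7, cz_6 = 3, cx_7 = 3, cy_7 = 1.5, r_7 = 1, h_7 = 4.5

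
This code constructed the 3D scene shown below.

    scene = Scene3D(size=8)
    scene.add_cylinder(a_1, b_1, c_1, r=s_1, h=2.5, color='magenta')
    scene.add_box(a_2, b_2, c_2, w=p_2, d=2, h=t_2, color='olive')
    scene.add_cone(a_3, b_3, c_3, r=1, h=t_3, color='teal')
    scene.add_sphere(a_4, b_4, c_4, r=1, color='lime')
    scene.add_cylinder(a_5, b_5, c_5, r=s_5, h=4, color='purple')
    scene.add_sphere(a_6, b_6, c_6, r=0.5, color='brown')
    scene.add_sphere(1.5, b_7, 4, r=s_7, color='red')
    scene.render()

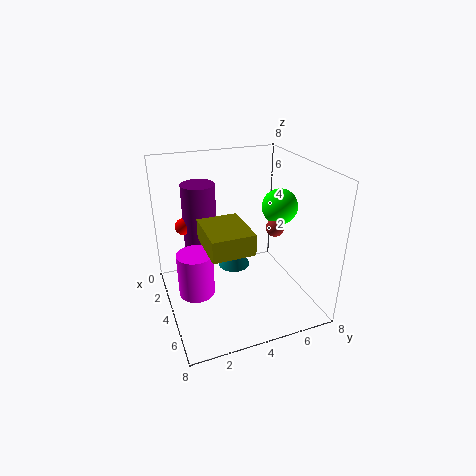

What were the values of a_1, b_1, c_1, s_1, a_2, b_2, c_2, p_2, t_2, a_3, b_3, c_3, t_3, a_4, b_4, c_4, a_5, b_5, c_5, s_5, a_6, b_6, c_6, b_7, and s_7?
a_1 = 4
b_1 = 1.5
c_1 = 1
s_1 = 1
a_2 = 5
b_2 = 1.5
c_2 = 5
p_2 = 2.5
t_2 = 1
a_3 = 2
b_3 = 4.5
c_3 = 1
t_3 = 2
a_4 = 4
b_4 = 6.5
c_4 = 5.5
a_5 = 1.5
b_5 = 2.5
c_5 = 2.5
s_5 = 1
a_6 = 4.5
b_6 = 6
c_6 = 4.5
b_7 = 1.5
s_7 = 0.5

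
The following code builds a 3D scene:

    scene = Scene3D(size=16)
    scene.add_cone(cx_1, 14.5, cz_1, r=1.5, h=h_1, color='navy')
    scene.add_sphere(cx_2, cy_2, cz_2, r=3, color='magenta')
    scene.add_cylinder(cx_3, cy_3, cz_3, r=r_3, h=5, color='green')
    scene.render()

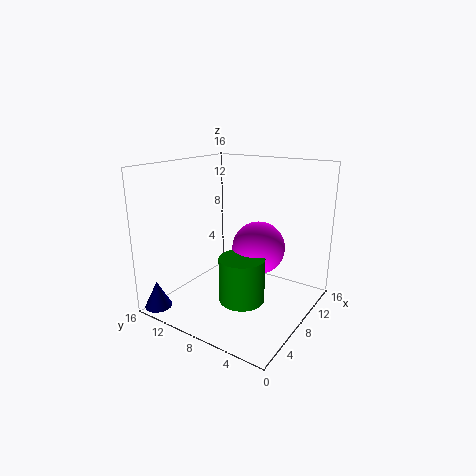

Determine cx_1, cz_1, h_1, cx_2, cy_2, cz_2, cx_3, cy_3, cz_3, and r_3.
cx_1 = 1.5, cz_1 = 0.5, h_1 = 3, cx_2 = 10, cy_2 = 6.5, cz_2 = 6.5, cx_3 = 6.5, cy_3 = 6.5, cz_3 = 1.5, r_3 = 2.5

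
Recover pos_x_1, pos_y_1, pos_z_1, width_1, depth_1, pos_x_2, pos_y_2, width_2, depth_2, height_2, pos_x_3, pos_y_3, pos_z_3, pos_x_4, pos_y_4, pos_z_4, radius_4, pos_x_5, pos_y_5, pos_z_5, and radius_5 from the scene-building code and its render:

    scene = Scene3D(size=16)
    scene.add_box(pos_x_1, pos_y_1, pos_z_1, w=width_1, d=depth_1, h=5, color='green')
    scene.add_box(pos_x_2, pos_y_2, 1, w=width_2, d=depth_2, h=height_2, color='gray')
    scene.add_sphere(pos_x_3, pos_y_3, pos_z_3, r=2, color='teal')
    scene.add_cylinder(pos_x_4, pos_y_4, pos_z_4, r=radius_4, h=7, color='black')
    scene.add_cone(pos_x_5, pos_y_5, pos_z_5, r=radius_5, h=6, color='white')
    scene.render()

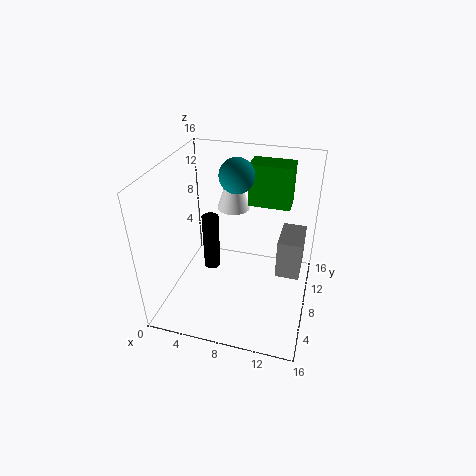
pos_x_1 = 8
pos_y_1 = 12
pos_z_1 = 10
width_1 = 5
depth_1 = 3
pos_x_2 = 12
pos_y_2 = 11
width_2 = 3
depth_2 = 5
height_2 = 5
pos_x_3 = 7
pos_y_3 = 11
pos_z_3 = 14
pos_x_4 = 4
pos_y_4 = 10
pos_z_4 = 2
radius_4 = 1
pos_x_5 = 6
pos_y_5 = 13
pos_z_5 = 9
radius_5 = 2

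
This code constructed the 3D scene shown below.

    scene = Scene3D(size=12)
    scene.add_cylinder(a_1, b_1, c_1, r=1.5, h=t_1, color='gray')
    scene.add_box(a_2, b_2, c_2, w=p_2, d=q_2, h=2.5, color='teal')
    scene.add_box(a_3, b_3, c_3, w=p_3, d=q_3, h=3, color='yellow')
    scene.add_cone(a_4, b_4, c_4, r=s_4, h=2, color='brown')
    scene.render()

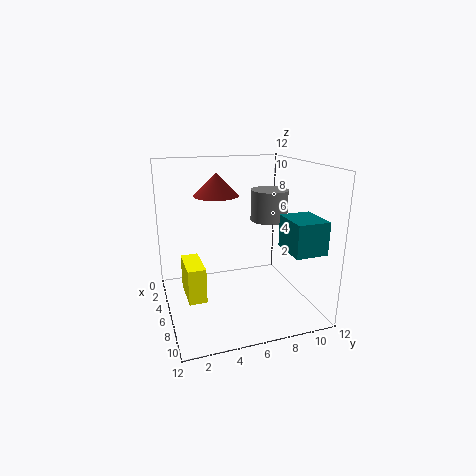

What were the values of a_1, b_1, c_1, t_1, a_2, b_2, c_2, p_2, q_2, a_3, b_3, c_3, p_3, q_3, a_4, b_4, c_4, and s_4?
a_1 = 6.5; b_1 = 8.5; c_1 = 7.5; t_1 = 2.5; a_2 = 8.5; b_2 = 8.5; c_2 = 6; p_2 = 3; q_2 = 2.5; a_3 = 3.5; b_3 = 1.5; c_3 = 1; p_3 = 3.5; q_3 = 1.5; a_4 = 3; b_4 = 5; c_4 = 9; s_4 = 2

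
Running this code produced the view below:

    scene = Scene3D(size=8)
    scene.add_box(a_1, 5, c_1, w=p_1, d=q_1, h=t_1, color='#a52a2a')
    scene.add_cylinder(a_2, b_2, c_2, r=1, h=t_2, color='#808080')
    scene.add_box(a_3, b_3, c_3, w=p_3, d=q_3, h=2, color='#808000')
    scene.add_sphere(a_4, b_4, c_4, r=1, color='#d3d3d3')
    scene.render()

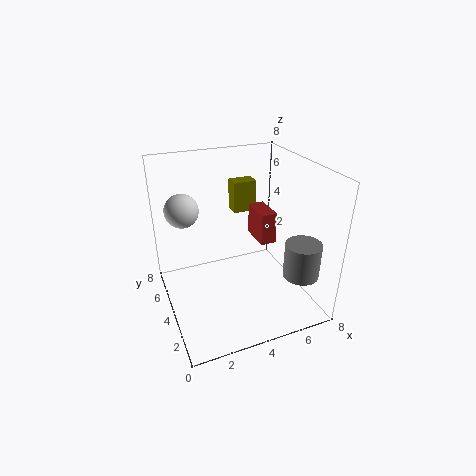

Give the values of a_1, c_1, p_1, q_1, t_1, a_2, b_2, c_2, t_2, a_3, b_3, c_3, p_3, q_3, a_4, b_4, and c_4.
a_1 = 6; c_1 = 2.5; p_1 = 1; q_1 = 2; t_1 = 2; a_2 = 7; b_2 = 2; c_2 = 2; t_2 = 2; a_3 = 5; b_3 = 7; c_3 = 4; p_3 = 1.5; q_3 = 1; a_4 = 1.5; b_4 = 6.5; c_4 = 5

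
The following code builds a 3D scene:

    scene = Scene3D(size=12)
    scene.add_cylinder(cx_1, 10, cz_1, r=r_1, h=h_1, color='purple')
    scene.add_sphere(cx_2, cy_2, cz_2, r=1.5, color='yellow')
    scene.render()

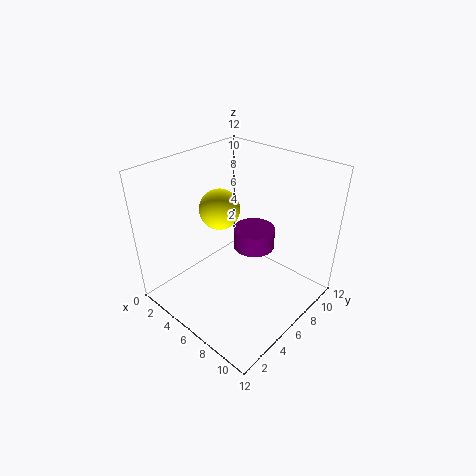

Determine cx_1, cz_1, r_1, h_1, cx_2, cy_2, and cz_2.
cx_1 = 4.5
cz_1 = 2.5
r_1 = 2
h_1 = 2
cx_2 = 6
cy_2 = 4
cz_2 = 9.5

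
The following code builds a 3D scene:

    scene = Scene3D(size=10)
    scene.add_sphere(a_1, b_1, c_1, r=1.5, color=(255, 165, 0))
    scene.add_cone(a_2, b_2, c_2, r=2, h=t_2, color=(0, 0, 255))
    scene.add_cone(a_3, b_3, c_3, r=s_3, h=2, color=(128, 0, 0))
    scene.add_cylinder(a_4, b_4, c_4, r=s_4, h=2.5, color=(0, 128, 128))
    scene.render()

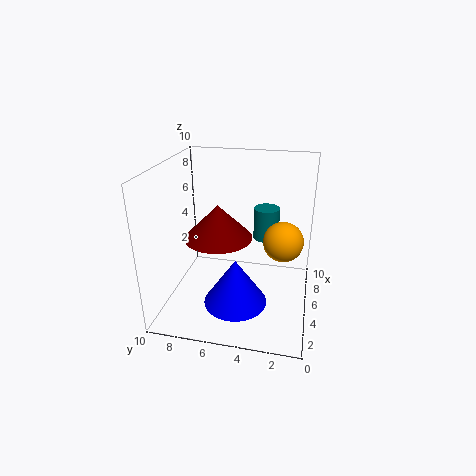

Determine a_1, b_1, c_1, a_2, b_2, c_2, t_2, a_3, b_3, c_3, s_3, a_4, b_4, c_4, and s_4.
a_1 = 7; b_1 = 2; c_1 = 4; a_2 = 2; b_2 = 4.5; c_2 = 2; t_2 = 3; a_3 = 2; b_3 = 5.5; c_3 = 6.5; s_3 = 2; a_4 = 8.5; b_4 = 3.5; c_4 = 3.5; s_4 = 1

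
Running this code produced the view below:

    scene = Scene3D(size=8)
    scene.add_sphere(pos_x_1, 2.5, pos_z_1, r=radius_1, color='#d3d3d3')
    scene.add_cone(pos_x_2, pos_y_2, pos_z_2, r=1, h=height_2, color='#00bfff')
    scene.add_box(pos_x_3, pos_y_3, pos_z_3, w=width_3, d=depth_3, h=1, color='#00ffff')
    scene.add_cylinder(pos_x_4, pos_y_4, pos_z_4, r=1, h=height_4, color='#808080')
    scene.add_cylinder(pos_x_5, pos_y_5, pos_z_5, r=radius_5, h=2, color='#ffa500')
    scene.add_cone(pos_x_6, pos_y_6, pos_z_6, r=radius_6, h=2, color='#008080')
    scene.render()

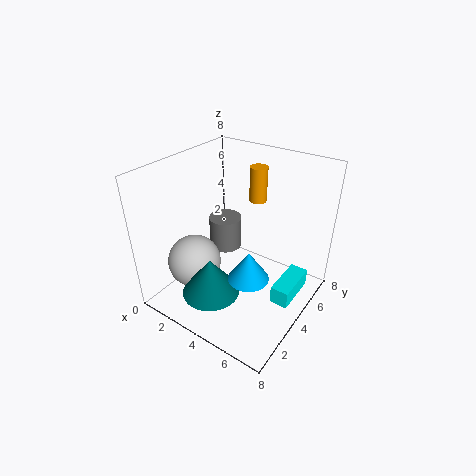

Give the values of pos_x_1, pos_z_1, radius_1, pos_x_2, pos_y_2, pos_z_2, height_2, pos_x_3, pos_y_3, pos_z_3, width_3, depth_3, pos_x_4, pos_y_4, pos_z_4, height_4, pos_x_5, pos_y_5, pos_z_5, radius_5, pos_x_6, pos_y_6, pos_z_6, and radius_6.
pos_x_1 = 2; pos_z_1 = 2.5; radius_1 = 1.5; pos_x_2 = 6; pos_y_2 = 2; pos_z_2 = 3.5; height_2 = 1.5; pos_x_3 = 6.5; pos_y_3 = 3.5; pos_z_3 = 1; width_3 = 1; depth_3 = 2.5; pos_x_4 = 2; pos_y_4 = 5.5; pos_z_4 = 2; height_4 = 2; pos_x_5 = 4; pos_y_5 = 6; pos_z_5 = 5.5; radius_5 = 0.5; pos_x_6 = 4; pos_y_6 = 1.5; pos_z_6 = 2; radius_6 = 1.5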